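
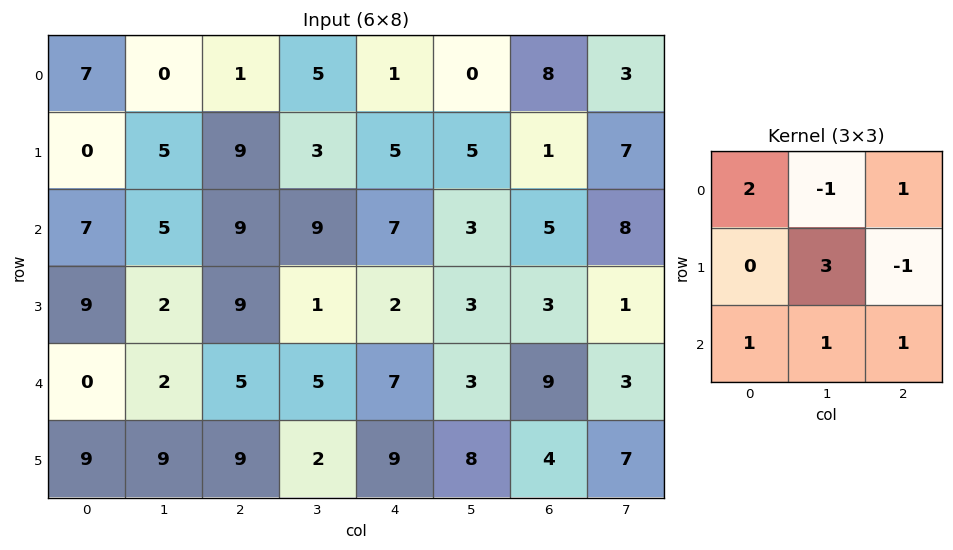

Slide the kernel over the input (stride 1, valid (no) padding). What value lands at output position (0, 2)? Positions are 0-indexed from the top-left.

27

The receptive field on the input at this output position is [1 5 1 / 9 3 5 / 9 9 7]. Elementwise product with the kernel and sum: 1·2 + 5·-1 + 1·1 + 3·3 + 5·-1 + 9·1 + 9·1 + 7·1.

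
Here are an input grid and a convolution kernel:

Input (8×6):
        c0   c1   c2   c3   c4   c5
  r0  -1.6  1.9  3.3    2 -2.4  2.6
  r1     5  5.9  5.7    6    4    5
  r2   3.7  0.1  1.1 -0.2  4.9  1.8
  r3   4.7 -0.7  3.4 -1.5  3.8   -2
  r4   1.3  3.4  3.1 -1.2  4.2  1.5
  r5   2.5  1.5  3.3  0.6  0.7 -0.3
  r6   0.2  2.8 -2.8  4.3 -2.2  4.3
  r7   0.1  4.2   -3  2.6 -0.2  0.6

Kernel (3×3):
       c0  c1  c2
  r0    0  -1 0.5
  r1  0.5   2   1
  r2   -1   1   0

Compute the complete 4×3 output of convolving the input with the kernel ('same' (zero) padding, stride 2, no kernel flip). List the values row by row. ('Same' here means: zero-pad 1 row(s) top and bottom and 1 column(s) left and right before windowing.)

Output[0,0]: The receptive field on the zero-padded input at this output position is [0 0 0 / 0 -1.6 1.9 / 0 5 5.9]. Elementwise product with the kernel and sum: 0·-1 + 0·0.5 + 0·0.5 + -1.6·2 + 1.9·1 + 0·-1 + 5·1.
Output[0,1]: The receptive field on the zero-padded input at this output position is [0 0 0 / 1.9 3.3 2 / 5.9 5.7 6]. Elementwise product with the kernel and sum: 0·-1 + 0·0.5 + 1.9·0.5 + 3.3·2 + 2·1 + 5.9·-1 + 5.7·1.

3.7 9.35 -3.2
10.15 3.45 15.3
3.45 4.35 4.6
1.55 -10.1 -1.6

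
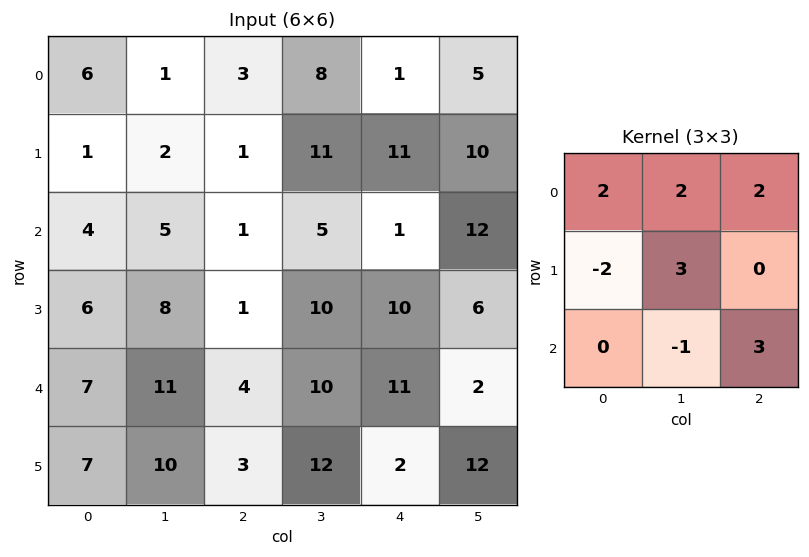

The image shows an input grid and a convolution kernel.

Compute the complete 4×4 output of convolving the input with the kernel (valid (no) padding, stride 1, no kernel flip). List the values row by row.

Output[0,0]: The receptive field on the input at this output position is [6 1 3 / 1 2 1 / 4 5 1]. Elementwise product with the kernel and sum: 6·2 + 1·2 + 3·2 + 1·-2 + 2·3 + 5·-1 + 1·3.

22 37 53 74
10 50 79 65
33 35 65 41
48 61 58 99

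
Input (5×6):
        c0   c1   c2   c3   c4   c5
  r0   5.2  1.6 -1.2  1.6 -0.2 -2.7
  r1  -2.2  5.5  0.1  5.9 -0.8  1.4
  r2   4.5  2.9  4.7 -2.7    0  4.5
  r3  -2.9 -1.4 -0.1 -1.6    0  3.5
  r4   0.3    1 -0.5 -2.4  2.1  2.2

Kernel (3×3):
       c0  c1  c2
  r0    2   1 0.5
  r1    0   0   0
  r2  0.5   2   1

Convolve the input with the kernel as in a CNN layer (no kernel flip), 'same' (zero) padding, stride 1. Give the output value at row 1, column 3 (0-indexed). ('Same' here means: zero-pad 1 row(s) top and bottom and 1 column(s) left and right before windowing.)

The receptive field on the zero-padded input at this output position is [-1.2 1.6 -0.2 / 0.1 5.9 -0.8 / 4.7 -2.7 0]. Elementwise product with the kernel and sum: -1.2·2 + 1.6·1 + -0.2·0.5 + 4.7·0.5 + -2.7·2 + 0·1.

-3.95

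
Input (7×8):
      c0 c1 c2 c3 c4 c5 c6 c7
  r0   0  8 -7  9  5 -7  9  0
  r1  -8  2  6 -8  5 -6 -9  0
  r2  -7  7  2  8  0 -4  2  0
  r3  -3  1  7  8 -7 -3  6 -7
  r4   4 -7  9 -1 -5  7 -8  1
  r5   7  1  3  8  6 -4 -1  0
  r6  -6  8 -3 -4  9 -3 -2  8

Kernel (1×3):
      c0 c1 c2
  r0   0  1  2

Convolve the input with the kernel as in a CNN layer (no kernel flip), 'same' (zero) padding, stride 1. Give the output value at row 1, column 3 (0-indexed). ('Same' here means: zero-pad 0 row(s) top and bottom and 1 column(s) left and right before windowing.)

The receptive field on the zero-padded input at this output position is [6 -8 5]. Elementwise product with the kernel and sum: -8·1 + 5·2.

2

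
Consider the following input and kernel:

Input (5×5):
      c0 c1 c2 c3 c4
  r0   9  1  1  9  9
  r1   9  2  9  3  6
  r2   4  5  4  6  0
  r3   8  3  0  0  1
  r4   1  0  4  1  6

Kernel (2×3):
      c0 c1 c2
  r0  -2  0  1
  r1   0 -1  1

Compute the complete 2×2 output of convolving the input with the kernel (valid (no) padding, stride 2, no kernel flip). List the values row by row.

Output[0,0]: The receptive field on the input at this output position is [9 1 1 / 9 2 9]. Elementwise product with the kernel and sum: 9·-2 + 1·1 + 2·-1 + 9·1.
Output[0,1]: The receptive field on the input at this output position is [1 9 9 / 9 3 6]. Elementwise product with the kernel and sum: 1·-2 + 9·1 + 3·-1 + 6·1.

-10 10
-7 -7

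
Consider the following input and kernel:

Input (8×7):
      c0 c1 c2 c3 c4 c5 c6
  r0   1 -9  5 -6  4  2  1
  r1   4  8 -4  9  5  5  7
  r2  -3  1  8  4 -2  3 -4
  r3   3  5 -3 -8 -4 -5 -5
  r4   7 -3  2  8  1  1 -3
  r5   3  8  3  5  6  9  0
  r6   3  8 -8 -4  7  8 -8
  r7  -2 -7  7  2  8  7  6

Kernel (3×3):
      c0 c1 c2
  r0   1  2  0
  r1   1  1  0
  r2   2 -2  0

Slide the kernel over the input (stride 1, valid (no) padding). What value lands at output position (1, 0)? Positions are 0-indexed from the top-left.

The receptive field on the input at this output position is [4 8 -4 / -3 1 8 / 3 5 -3]. Elementwise product with the kernel and sum: 4·1 + 8·2 + -3·1 + 1·1 + 3·2 + 5·-2.

14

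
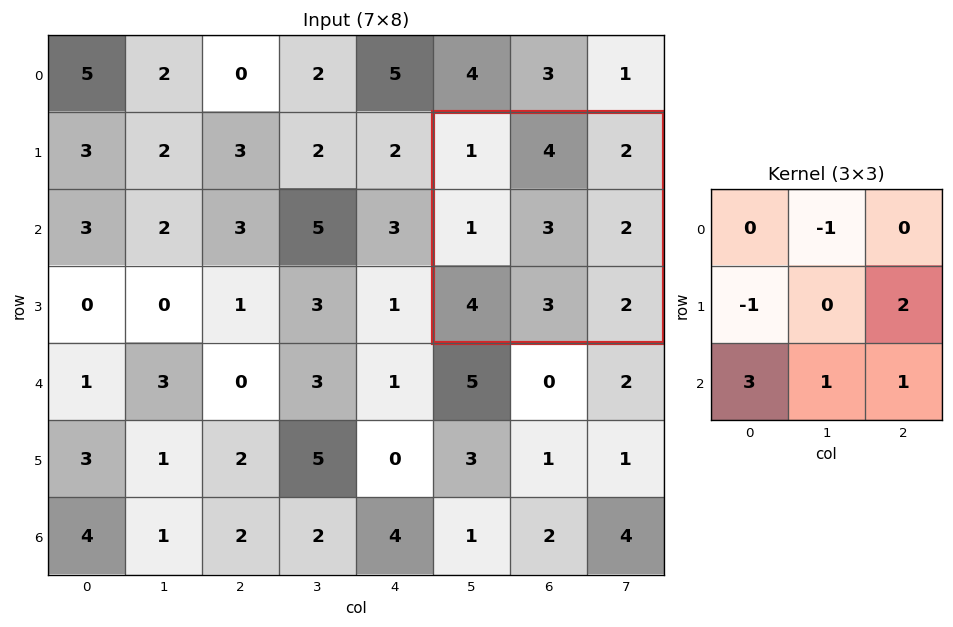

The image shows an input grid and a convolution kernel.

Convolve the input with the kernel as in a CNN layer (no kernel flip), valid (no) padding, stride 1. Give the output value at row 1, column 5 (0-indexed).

16

The receptive field on the input at this output position is [1 4 2 / 1 3 2 / 4 3 2]. Elementwise product with the kernel and sum: 4·-1 + 1·-1 + 2·2 + 4·3 + 3·1 + 2·1.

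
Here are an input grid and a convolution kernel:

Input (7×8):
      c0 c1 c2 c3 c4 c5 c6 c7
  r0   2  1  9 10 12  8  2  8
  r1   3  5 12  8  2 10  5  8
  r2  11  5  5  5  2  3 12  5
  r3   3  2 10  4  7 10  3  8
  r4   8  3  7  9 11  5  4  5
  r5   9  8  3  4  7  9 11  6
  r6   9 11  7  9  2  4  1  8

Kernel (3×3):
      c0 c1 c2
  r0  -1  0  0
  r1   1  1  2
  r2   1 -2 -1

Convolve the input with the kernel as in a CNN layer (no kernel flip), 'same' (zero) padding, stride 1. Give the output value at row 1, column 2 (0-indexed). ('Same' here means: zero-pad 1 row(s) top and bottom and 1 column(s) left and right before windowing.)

The receptive field on the zero-padded input at this output position is [1 9 10 / 5 12 8 / 5 5 5]. Elementwise product with the kernel and sum: 1·-1 + 5·1 + 12·1 + 8·2 + 5·1 + 5·-2 + 5·-1.

22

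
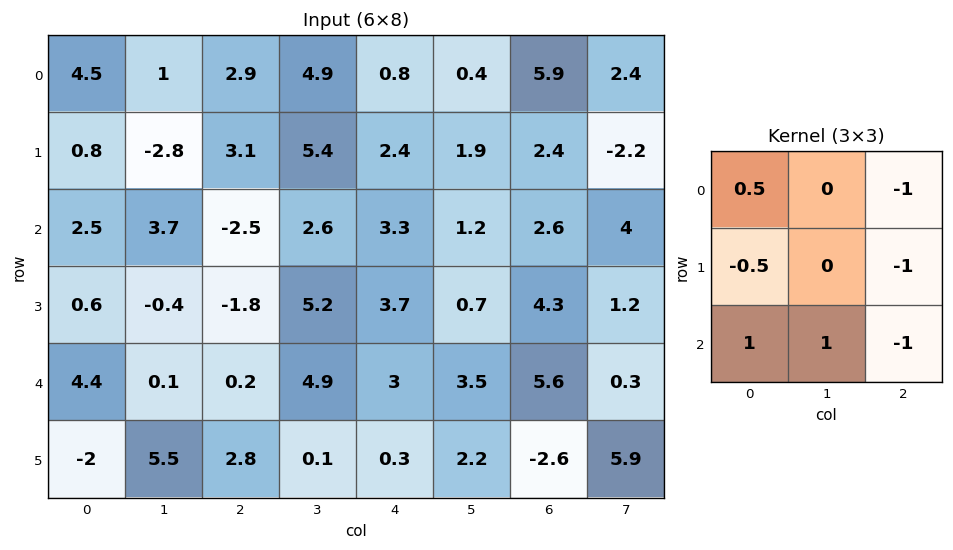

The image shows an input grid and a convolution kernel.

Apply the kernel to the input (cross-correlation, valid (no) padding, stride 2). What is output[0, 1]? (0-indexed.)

-6.5

The receptive field on the input at this output position is [2.9 4.9 0.8 / 3.1 5.4 2.4 / -2.5 2.6 3.3]. Elementwise product with the kernel and sum: 2.9·0.5 + 0.8·-1 + 3.1·-0.5 + 2.4·-1 + -2.5·1 + 2.6·1 + 3.3·-1.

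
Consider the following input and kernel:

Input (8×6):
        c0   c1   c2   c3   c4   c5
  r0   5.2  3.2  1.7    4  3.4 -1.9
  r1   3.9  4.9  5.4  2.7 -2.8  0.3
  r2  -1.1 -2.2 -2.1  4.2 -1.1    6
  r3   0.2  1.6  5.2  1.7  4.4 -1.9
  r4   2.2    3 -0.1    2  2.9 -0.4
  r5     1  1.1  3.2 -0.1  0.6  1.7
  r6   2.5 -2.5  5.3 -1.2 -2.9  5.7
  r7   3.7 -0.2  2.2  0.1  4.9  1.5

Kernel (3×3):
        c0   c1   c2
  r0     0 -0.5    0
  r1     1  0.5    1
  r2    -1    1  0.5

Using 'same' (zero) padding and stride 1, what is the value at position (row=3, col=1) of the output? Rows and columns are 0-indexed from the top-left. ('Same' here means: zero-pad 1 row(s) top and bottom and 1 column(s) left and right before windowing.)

8.05

The receptive field on the zero-padded input at this output position is [-1.1 -2.2 -2.1 / 0.2 1.6 5.2 / 2.2 3 -0.1]. Elementwise product with the kernel and sum: -2.2·-0.5 + 0.2·1 + 1.6·0.5 + 5.2·1 + 2.2·-1 + 3·1 + -0.1·0.5.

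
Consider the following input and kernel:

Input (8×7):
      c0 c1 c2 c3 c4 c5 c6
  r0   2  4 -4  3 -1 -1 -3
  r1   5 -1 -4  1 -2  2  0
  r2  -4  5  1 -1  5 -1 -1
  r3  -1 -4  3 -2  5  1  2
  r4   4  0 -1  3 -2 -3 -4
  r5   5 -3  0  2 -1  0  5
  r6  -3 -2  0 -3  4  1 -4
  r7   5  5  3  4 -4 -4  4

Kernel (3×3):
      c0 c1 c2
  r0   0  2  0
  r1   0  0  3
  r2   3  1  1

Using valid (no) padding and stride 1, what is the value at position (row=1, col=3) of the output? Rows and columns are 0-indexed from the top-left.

The receptive field on the input at this output position is [1 -2 2 / -1 5 -1 / -2 5 1]. Elementwise product with the kernel and sum: -2·2 + -1·3 + -2·3 + 5·1 + 1·1.

-7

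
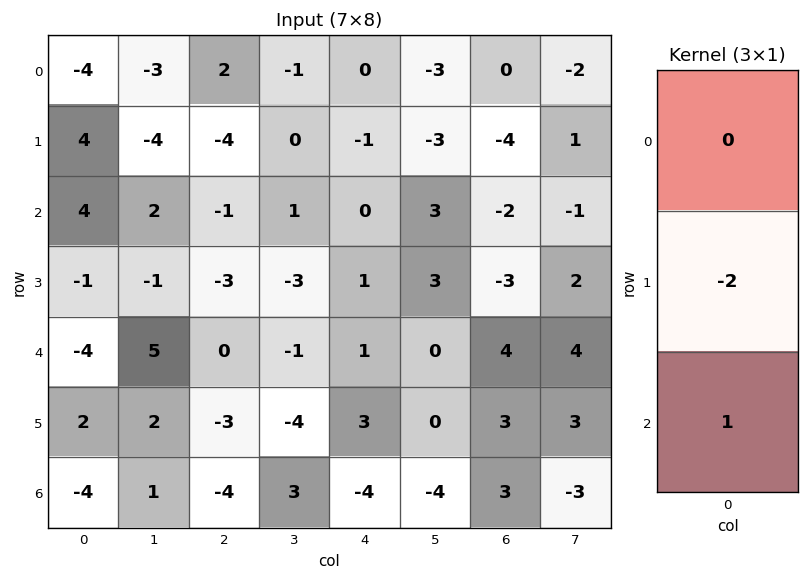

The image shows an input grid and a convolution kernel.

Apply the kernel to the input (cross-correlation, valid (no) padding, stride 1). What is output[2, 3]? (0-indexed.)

The receptive field on the input at this output position is [1 / -3 / -1]. Elementwise product with the kernel and sum: -3·-2 + -1·1.

5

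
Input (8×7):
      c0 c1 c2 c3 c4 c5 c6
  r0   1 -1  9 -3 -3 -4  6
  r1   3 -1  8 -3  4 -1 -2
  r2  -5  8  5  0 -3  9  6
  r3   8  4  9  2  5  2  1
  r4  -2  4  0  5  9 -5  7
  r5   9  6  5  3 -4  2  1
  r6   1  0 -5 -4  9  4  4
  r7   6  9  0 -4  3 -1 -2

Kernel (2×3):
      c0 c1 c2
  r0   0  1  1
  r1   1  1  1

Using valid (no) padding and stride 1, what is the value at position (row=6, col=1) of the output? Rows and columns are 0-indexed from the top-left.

The receptive field on the input at this output position is [0 -5 -4 / 9 0 -4]. Elementwise product with the kernel and sum: -5·1 + -4·1 + 9·1 + 0·1 + -4·1.

-4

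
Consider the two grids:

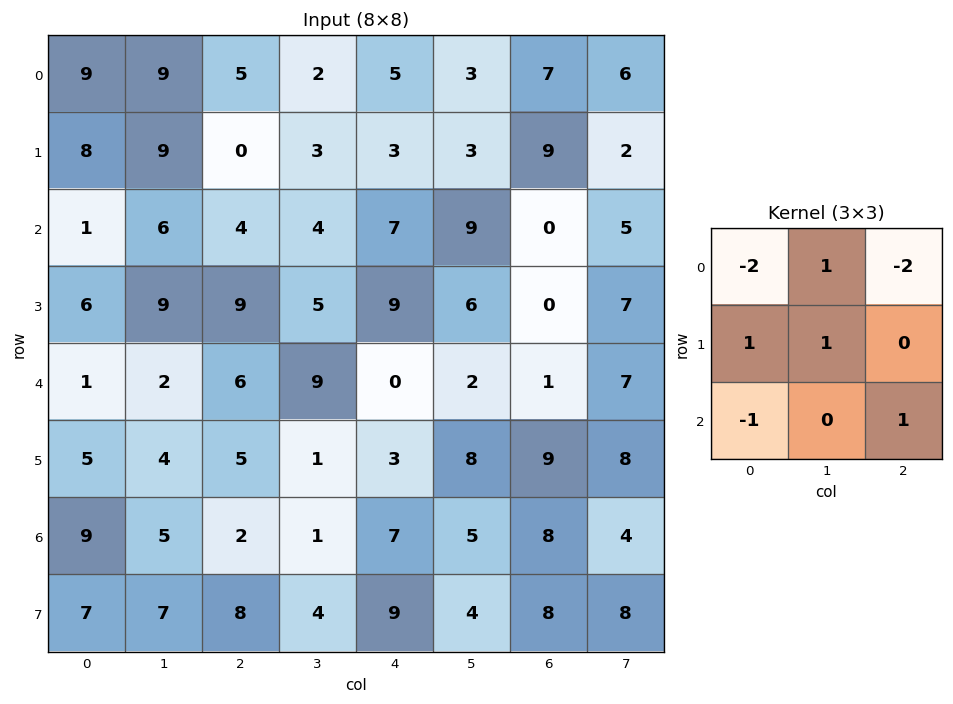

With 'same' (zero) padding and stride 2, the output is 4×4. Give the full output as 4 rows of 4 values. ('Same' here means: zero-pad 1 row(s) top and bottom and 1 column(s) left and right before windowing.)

18 8 7 9
0 -18 3 9
-7 -14 3 -23
13 -1 -7 -6

Output[0,0]: The receptive field on the zero-padded input at this output position is [0 0 0 / 0 9 9 / 0 8 9]. Elementwise product with the kernel and sum: 0·-2 + 0·1 + 0·-2 + 0·1 + 9·1 + 0·-1 + 9·1.
Output[0,1]: The receptive field on the zero-padded input at this output position is [0 0 0 / 9 5 2 / 9 0 3]. Elementwise product with the kernel and sum: 0·-2 + 0·1 + 0·-2 + 9·1 + 5·1 + 9·-1 + 3·1.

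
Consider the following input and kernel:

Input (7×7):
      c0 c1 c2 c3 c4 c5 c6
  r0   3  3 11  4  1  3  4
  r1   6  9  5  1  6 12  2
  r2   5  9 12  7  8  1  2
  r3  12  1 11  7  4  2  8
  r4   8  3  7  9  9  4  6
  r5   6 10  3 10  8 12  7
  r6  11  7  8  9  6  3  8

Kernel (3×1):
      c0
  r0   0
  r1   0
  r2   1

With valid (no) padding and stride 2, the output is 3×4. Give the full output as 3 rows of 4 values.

5 12 8 2
8 7 9 6
11 8 6 8

Output[0,0]: The receptive field on the input at this output position is [3 / 6 / 5]. Elementwise product with the kernel and sum: 5·1.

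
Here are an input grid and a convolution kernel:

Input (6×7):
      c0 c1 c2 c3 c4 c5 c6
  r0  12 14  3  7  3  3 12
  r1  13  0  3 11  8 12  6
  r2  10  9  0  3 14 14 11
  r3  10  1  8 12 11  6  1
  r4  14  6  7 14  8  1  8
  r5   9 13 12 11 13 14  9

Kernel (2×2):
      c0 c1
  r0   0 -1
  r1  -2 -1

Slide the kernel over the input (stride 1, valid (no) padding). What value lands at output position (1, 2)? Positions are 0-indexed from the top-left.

The receptive field on the input at this output position is [3 11 / 0 3]. Elementwise product with the kernel and sum: 11·-1 + 0·-2 + 3·-1.

-14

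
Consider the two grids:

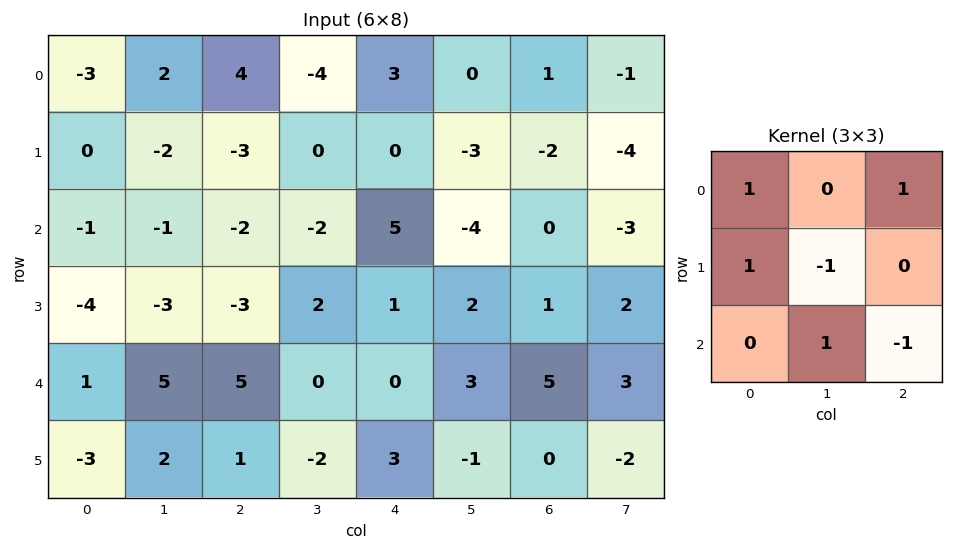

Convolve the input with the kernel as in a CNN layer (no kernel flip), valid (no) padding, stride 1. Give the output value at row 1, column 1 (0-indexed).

-6

The receptive field on the input at this output position is [-2 -3 0 / -1 -2 -2 / -3 -3 2]. Elementwise product with the kernel and sum: -2·1 + 0·1 + -1·1 + -2·-1 + -3·1 + 2·-1.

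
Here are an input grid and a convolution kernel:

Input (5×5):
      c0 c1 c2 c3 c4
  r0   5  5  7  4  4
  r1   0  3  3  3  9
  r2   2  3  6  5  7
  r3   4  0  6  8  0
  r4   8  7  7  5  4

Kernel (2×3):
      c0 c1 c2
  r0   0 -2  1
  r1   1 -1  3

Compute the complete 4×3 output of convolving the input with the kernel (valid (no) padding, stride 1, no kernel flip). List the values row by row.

3 -1 23
14 9 25
22 11 -5
28 11 -2

Output[0,0]: The receptive field on the input at this output position is [5 5 7 / 0 3 3]. Elementwise product with the kernel and sum: 5·-2 + 7·1 + 0·1 + 3·-1 + 3·3.
Output[0,1]: The receptive field on the input at this output position is [5 7 4 / 3 3 3]. Elementwise product with the kernel and sum: 7·-2 + 4·1 + 3·1 + 3·-1 + 3·3.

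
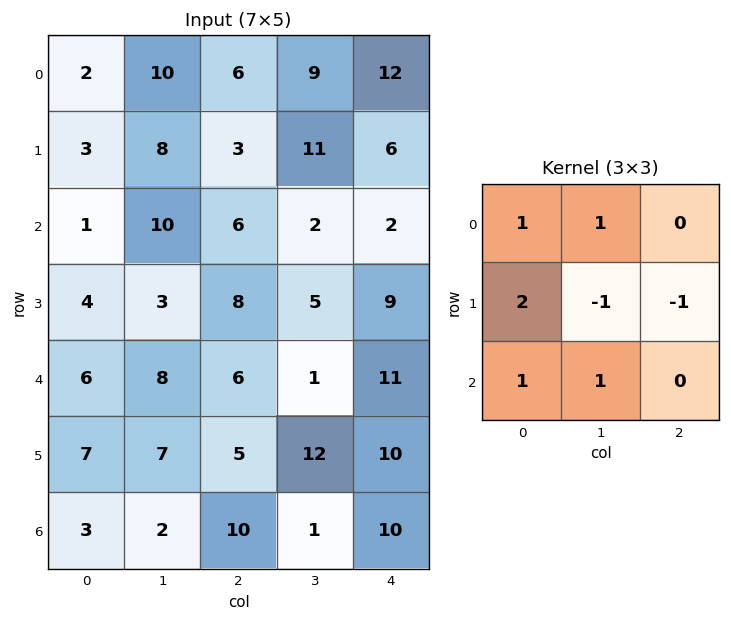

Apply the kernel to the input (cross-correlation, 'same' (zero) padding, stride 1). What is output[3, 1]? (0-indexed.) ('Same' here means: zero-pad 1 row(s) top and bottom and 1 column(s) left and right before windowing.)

The receptive field on the zero-padded input at this output position is [1 10 6 / 4 3 8 / 6 8 6]. Elementwise product with the kernel and sum: 1·1 + 10·1 + 4·2 + 3·-1 + 8·-1 + 6·1 + 8·1.

22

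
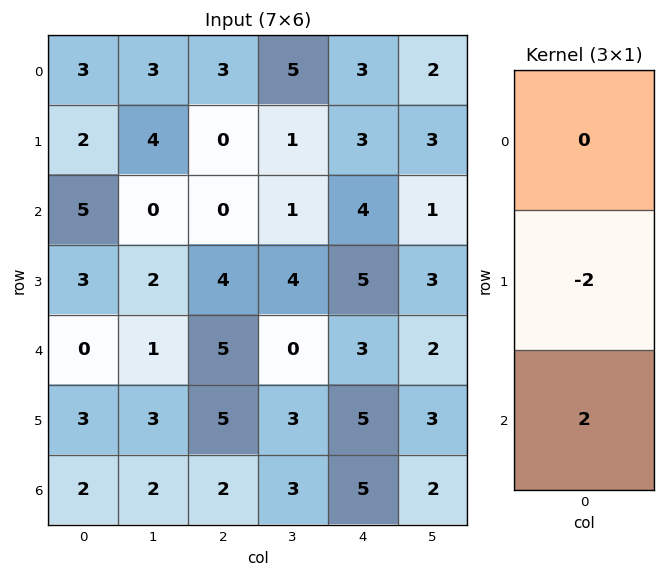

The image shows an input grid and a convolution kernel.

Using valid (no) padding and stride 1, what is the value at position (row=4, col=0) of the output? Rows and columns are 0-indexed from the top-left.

The receptive field on the input at this output position is [0 / 3 / 2]. Elementwise product with the kernel and sum: 3·-2 + 2·2.

-2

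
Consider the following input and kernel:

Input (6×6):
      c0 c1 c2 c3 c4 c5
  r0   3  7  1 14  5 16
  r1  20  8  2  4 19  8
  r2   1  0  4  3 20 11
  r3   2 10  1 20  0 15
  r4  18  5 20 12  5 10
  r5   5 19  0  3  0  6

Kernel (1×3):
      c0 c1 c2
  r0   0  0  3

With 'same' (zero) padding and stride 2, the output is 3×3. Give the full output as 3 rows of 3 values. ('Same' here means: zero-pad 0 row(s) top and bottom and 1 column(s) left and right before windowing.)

21 42 48
0 9 33
15 36 30

Output[0,0]: The receptive field on the zero-padded input at this output position is [0 3 7]. Elementwise product with the kernel and sum: 7·3.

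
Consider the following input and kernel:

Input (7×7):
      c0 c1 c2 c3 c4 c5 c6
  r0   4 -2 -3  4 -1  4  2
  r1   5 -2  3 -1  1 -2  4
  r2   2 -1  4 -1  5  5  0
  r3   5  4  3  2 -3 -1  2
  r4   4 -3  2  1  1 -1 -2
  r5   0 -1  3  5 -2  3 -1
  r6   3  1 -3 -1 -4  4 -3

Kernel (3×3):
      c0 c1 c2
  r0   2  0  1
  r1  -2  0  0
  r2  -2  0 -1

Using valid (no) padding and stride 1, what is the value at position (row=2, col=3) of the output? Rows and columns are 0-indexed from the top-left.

-2

The receptive field on the input at this output position is [-1 5 5 / 2 -3 -1 / 1 1 -1]. Elementwise product with the kernel and sum: -1·2 + 5·1 + 2·-2 + 1·-2 + -1·-1.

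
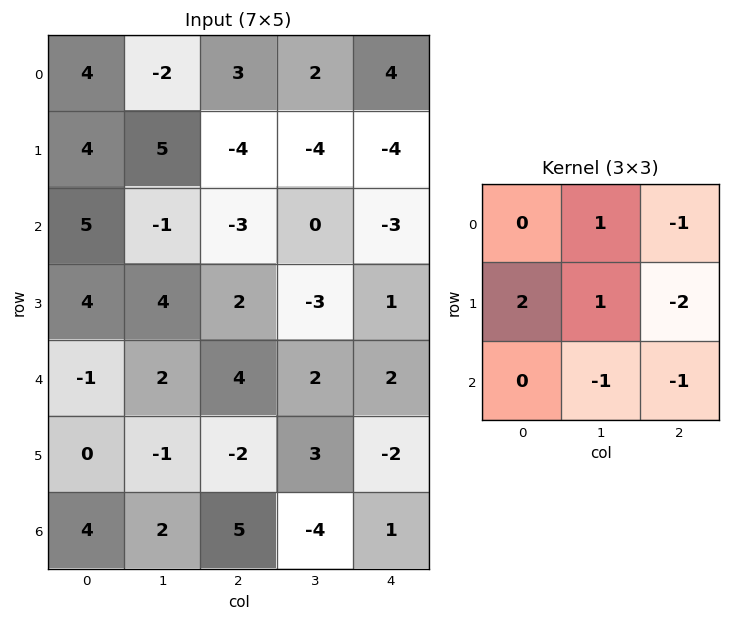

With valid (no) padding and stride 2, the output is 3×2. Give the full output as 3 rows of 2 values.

Output[0,0]: The receptive field on the input at this output position is [4 -2 3 / 4 5 -4 / 5 -1 -3]. Elementwise product with the kernel and sum: -2·1 + 3·-1 + 4·2 + 5·1 + -4·-2 + -1·-1 + -3·-1.
Output[0,1]: The receptive field on the input at this output position is [3 2 4 / -4 -4 -4 / -3 0 -3]. Elementwise product with the kernel and sum: 2·1 + 4·-1 + -4·2 + -4·1 + -4·-2 + 0·-1 + -3·-1.

20 -3
4 -2
-6 6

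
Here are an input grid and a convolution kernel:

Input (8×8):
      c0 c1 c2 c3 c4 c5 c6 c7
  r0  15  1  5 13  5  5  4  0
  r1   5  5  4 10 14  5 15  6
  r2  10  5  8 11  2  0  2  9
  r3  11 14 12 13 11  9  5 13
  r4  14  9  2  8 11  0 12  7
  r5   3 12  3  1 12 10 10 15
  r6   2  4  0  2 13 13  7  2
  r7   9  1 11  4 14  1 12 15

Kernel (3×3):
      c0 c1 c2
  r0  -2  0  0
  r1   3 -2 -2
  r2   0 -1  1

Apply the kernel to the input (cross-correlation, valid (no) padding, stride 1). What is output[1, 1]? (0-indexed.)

The receptive field on the input at this output position is [5 4 10 / 5 8 11 / 14 12 13]. Elementwise product with the kernel and sum: 5·-2 + 5·3 + 8·-2 + 11·-2 + 12·-1 + 13·1.

-32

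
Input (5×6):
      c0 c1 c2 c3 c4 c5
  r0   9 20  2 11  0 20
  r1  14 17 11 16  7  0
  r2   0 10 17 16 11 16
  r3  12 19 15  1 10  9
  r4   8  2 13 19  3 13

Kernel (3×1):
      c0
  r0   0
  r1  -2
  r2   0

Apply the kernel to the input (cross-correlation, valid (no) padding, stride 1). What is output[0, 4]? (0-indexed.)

-14

The receptive field on the input at this output position is [0 / 7 / 11]. Elementwise product with the kernel and sum: 7·-2.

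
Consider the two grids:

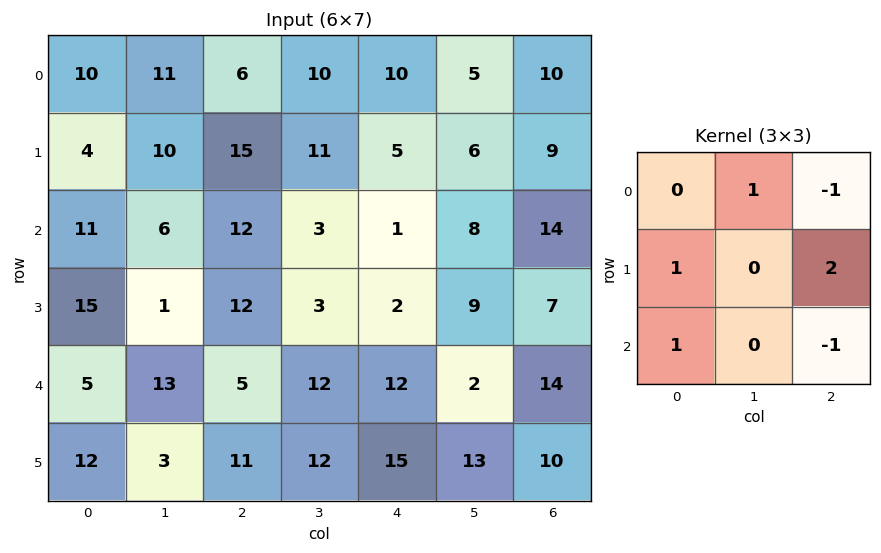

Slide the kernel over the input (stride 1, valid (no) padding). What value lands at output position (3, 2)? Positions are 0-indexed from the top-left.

The receptive field on the input at this output position is [12 3 2 / 5 12 12 / 11 12 15]. Elementwise product with the kernel and sum: 3·1 + 2·-1 + 5·1 + 12·2 + 11·1 + 15·-1.

26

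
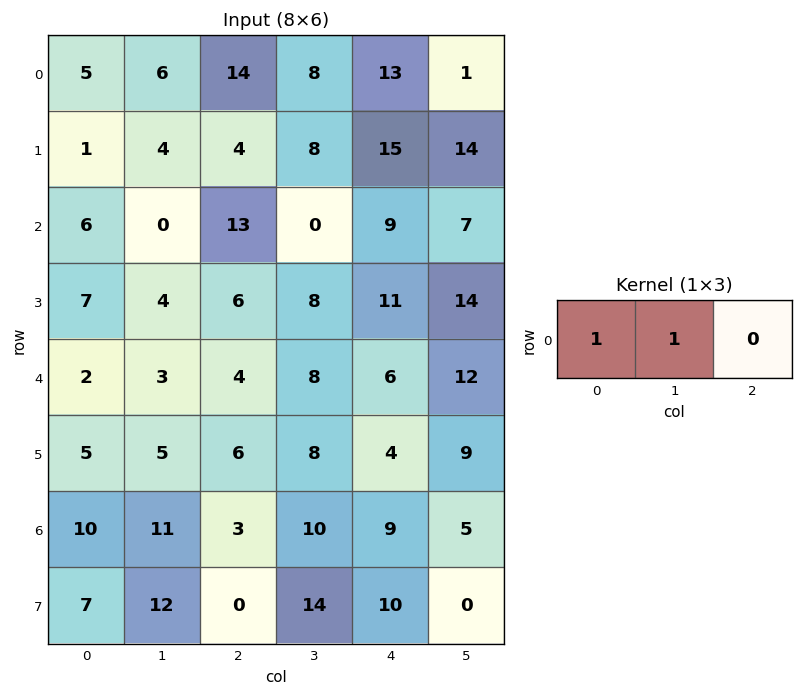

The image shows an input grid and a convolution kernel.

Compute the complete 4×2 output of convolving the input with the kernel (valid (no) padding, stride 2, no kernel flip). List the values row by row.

11 22
6 13
5 12
21 13

Output[0,0]: The receptive field on the input at this output position is [5 6 14]. Elementwise product with the kernel and sum: 5·1 + 6·1.
Output[0,1]: The receptive field on the input at this output position is [14 8 13]. Elementwise product with the kernel and sum: 14·1 + 8·1.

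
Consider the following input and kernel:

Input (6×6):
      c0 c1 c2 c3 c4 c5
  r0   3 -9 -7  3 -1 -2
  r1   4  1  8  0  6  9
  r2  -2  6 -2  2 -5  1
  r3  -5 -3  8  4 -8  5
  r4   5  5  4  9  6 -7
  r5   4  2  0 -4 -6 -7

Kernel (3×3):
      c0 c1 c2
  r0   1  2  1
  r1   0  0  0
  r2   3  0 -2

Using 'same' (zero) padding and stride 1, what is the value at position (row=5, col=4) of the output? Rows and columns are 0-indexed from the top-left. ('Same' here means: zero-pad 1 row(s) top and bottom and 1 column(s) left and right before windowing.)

14

The receptive field on the zero-padded input at this output position is [9 6 -7 / -4 -6 -7 / 0 0 0]. Elementwise product with the kernel and sum: 9·1 + 6·2 + -7·1 + 0·3 + 0·-2.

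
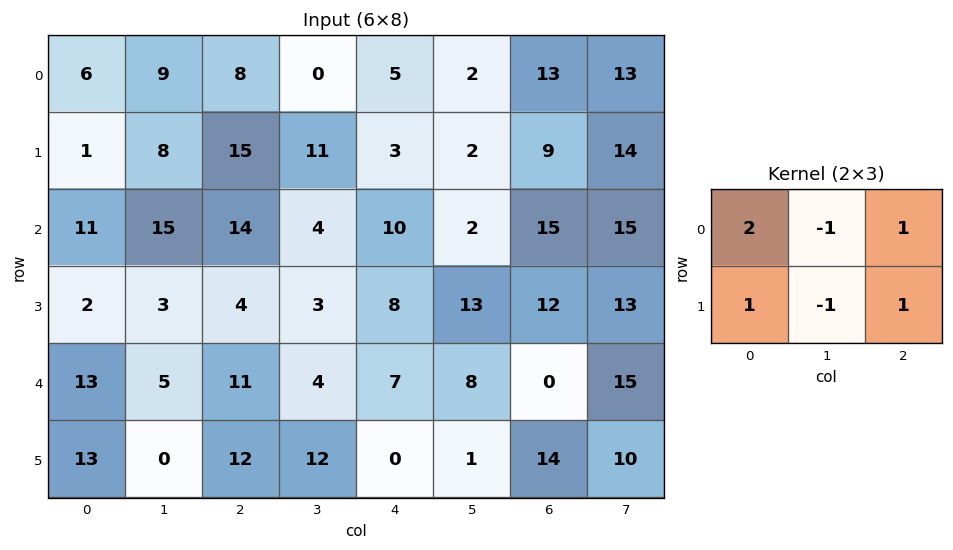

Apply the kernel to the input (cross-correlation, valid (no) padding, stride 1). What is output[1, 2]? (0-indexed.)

The receptive field on the input at this output position is [15 11 3 / 14 4 10]. Elementwise product with the kernel and sum: 15·2 + 11·-1 + 3·1 + 14·1 + 4·-1 + 10·1.

42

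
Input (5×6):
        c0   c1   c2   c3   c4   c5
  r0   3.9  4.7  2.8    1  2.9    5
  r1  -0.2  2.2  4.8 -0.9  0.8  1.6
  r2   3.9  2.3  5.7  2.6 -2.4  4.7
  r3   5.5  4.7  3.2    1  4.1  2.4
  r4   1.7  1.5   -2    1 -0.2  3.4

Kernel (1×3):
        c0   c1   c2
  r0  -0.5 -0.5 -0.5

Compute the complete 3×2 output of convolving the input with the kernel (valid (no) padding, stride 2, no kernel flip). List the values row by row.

Output[0,0]: The receptive field on the input at this output position is [3.9 4.7 2.8]. Elementwise product with the kernel and sum: 3.9·-0.5 + 4.7·-0.5 + 2.8·-0.5.
Output[0,1]: The receptive field on the input at this output position is [2.8 1 2.9]. Elementwise product with the kernel and sum: 2.8·-0.5 + 1·-0.5 + 2.9·-0.5.

-5.7 -3.35
-5.95 -2.95
-0.6 0.6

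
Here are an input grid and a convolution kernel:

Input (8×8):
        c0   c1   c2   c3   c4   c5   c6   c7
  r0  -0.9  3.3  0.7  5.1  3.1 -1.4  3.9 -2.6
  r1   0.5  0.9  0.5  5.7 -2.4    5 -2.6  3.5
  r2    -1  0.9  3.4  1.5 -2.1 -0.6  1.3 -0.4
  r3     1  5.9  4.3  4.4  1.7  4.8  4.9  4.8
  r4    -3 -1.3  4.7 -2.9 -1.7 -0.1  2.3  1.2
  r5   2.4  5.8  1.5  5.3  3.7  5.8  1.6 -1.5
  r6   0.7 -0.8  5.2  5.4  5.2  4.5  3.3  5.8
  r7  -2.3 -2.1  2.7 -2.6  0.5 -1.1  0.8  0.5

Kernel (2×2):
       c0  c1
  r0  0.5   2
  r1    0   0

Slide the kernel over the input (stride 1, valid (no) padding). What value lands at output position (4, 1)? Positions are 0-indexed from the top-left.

8.75

The receptive field on the input at this output position is [-1.3 4.7 / 5.8 1.5]. Elementwise product with the kernel and sum: -1.3·0.5 + 4.7·2.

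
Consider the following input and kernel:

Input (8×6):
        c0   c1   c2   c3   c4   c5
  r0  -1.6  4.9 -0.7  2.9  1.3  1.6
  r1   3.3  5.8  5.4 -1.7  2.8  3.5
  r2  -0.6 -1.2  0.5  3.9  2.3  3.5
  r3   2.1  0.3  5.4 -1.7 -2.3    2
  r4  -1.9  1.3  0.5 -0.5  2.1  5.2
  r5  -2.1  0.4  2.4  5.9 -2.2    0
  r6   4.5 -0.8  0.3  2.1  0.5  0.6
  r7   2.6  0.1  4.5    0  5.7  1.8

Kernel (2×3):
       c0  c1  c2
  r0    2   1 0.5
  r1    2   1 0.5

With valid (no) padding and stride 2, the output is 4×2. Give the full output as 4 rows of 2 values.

Output[0,0]: The receptive field on the input at this output position is [-1.6 4.9 -0.7 / 3.3 5.8 5.4]. Elementwise product with the kernel and sum: -1.6·2 + 4.9·1 + -0.7·0.5 + 3.3·2 + 5.8·1 + 5.4·0.5.
Output[0,1]: The receptive field on the input at this output position is [-0.7 2.9 1.3 / 5.4 -1.7 2.8]. Elementwise product with the kernel and sum: -0.7·2 + 2.9·1 + 1.3·0.5 + 5.4·2 + -1.7·1 + 2.8·0.5.

16.45 12.65
5.05 14
-4.85 11.15
15.9 14.8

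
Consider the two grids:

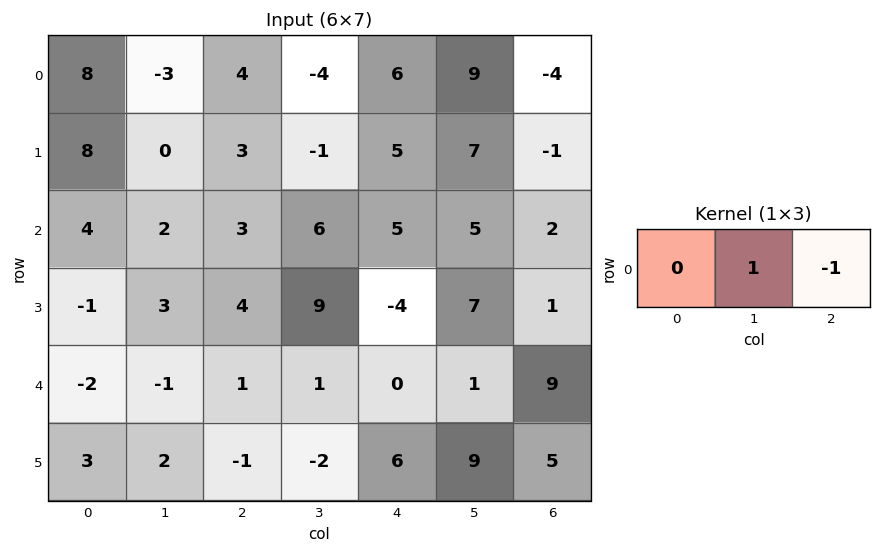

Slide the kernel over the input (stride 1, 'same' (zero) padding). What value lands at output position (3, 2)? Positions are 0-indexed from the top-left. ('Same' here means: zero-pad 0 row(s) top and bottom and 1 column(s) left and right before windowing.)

The receptive field on the zero-padded input at this output position is [3 4 9]. Elementwise product with the kernel and sum: 4·1 + 9·-1.

-5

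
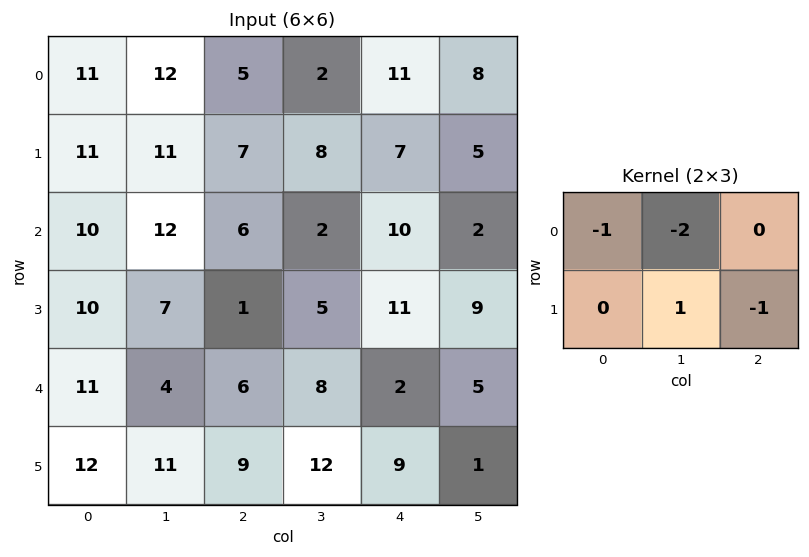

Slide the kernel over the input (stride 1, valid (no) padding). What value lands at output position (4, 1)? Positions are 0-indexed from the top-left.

-19

The receptive field on the input at this output position is [4 6 8 / 11 9 12]. Elementwise product with the kernel and sum: 4·-1 + 6·-2 + 9·1 + 12·-1.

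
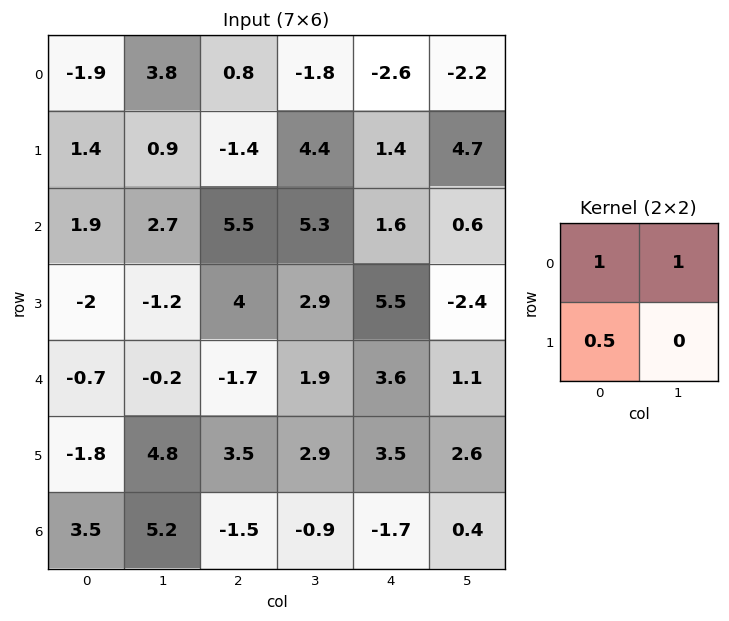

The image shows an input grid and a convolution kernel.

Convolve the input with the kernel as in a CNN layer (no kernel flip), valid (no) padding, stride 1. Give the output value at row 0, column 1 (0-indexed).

5.05

The receptive field on the input at this output position is [3.8 0.8 / 0.9 -1.4]. Elementwise product with the kernel and sum: 3.8·1 + 0.8·1 + 0.9·0.5.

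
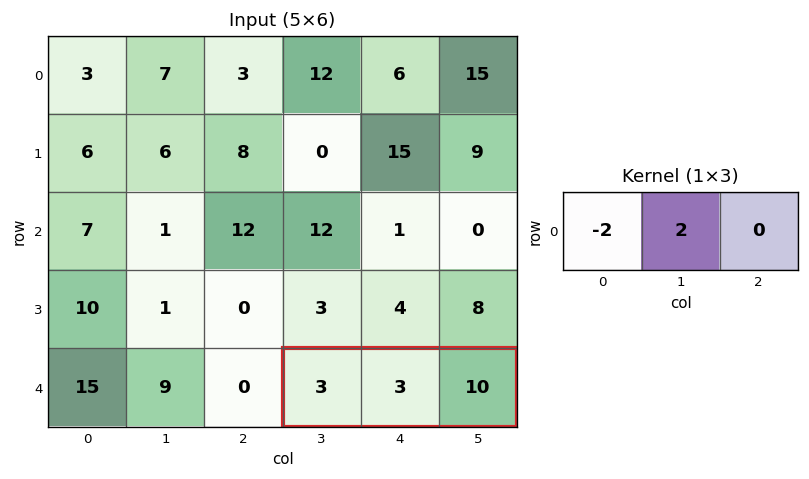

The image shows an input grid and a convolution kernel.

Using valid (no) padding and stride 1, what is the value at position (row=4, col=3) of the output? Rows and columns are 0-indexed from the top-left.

The receptive field on the input at this output position is [3 3 10]. Elementwise product with the kernel and sum: 3·-2 + 3·2.

0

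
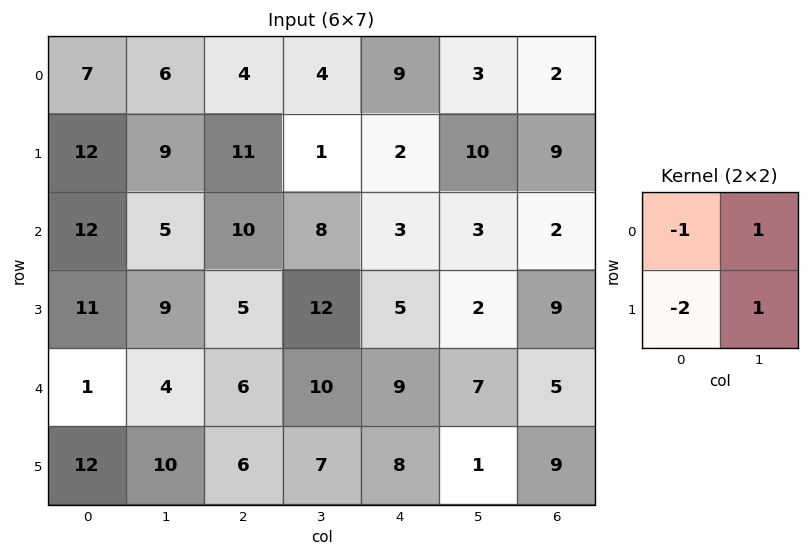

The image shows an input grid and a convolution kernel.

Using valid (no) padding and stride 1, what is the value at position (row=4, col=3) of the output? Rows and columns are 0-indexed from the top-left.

The receptive field on the input at this output position is [10 9 / 7 8]. Elementwise product with the kernel and sum: 10·-1 + 9·1 + 7·-2 + 8·1.

-7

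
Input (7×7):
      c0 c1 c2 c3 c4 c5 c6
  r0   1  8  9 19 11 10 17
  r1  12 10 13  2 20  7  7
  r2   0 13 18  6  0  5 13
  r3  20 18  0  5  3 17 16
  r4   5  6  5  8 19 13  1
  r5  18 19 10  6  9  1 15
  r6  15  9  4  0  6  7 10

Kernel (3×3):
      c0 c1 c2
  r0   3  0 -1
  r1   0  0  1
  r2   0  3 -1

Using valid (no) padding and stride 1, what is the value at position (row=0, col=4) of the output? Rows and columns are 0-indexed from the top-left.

The receptive field on the input at this output position is [11 10 17 / 20 7 7 / 0 5 13]. Elementwise product with the kernel and sum: 11·3 + 17·-1 + 7·1 + 5·3 + 13·-1.

25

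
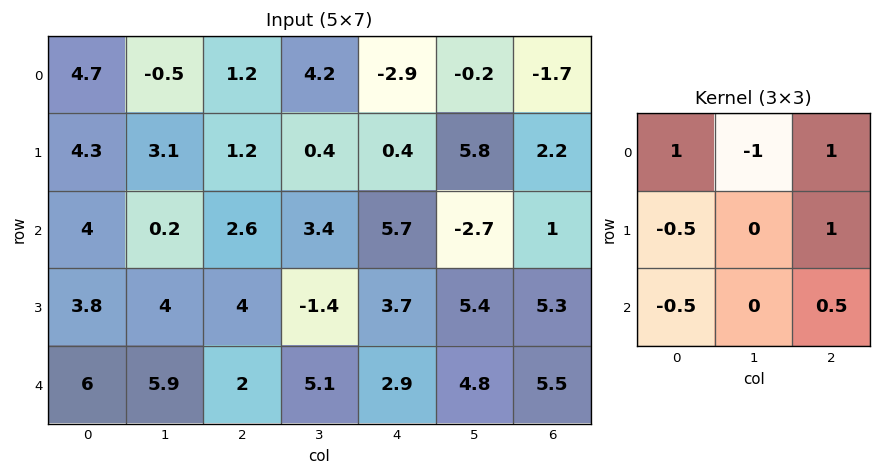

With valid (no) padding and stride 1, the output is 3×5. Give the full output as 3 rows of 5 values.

4.75 2.95 -4.55 9.45 -4.75
3.1 2.9 5.45 4.8 -4.25
6.5 -2.8 7.05 0.95 14.15

Output[0,0]: The receptive field on the input at this output position is [4.7 -0.5 1.2 / 4.3 3.1 1.2 / 4 0.2 2.6]. Elementwise product with the kernel and sum: 4.7·1 + -0.5·-1 + 1.2·1 + 4.3·-0.5 + 1.2·1 + 4·-0.5 + 2.6·0.5.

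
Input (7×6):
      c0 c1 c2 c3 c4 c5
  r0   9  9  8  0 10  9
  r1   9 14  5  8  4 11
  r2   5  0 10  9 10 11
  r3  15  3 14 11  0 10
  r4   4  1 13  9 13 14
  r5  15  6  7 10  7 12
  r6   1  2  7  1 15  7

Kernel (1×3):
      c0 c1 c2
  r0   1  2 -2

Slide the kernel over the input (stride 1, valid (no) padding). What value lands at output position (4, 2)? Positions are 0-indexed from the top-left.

5

The receptive field on the input at this output position is [13 9 13]. Elementwise product with the kernel and sum: 13·1 + 9·2 + 13·-2.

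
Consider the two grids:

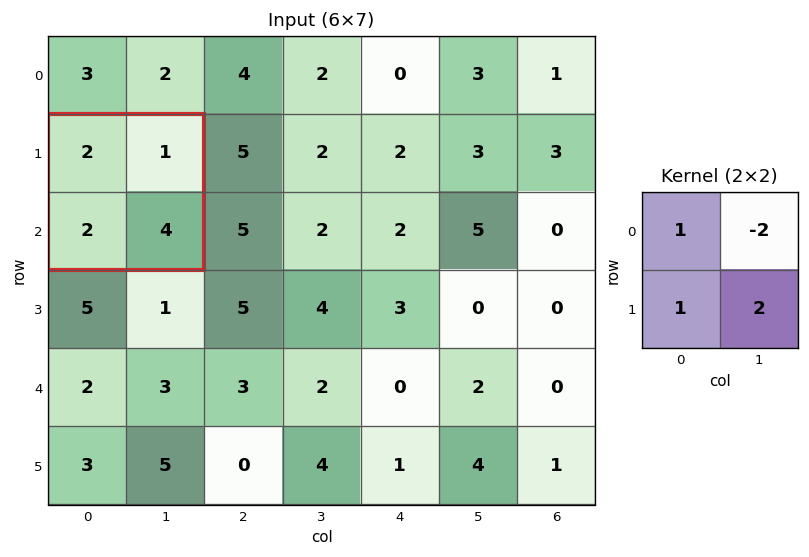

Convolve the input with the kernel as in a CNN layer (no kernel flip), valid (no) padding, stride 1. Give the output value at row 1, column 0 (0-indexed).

10

The receptive field on the input at this output position is [2 1 / 2 4]. Elementwise product with the kernel and sum: 2·1 + 1·-2 + 2·1 + 4·2.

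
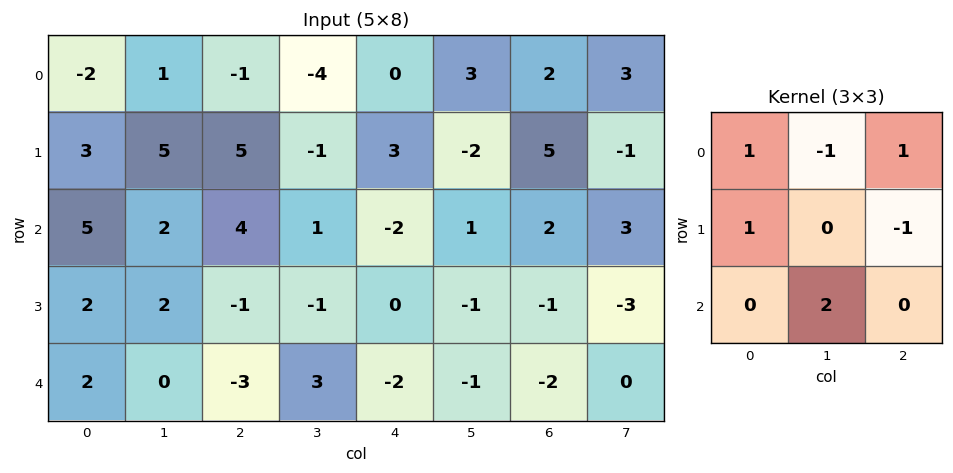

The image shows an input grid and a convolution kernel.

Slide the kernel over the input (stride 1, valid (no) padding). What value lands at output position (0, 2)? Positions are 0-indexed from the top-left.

7

The receptive field on the input at this output position is [-1 -4 0 / 5 -1 3 / 4 1 -2]. Elementwise product with the kernel and sum: -1·1 + -4·-1 + 0·1 + 5·1 + 3·-1 + 1·2.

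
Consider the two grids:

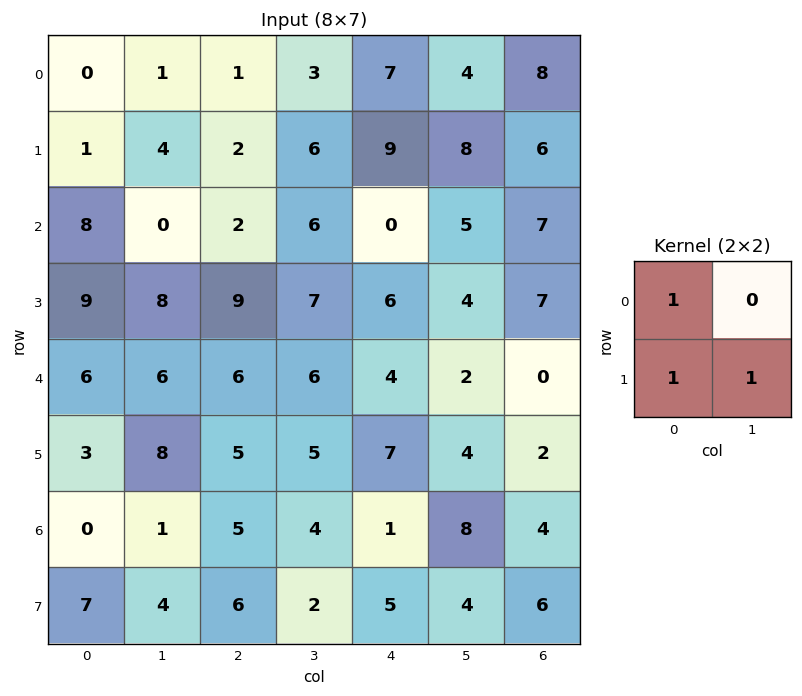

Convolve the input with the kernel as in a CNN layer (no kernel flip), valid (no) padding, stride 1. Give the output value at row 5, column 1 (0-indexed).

14

The receptive field on the input at this output position is [8 5 / 1 5]. Elementwise product with the kernel and sum: 8·1 + 1·1 + 5·1.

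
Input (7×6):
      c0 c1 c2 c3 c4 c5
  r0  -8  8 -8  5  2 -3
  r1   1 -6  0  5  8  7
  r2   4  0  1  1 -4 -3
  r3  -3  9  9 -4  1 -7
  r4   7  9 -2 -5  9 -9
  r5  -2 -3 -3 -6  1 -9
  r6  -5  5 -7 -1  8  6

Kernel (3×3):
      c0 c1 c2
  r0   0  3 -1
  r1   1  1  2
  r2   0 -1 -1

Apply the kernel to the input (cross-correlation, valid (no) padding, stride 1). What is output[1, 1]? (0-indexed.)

The receptive field on the input at this output position is [-6 0 5 / 0 1 1 / 9 9 -4]. Elementwise product with the kernel and sum: 0·3 + 5·-1 + 0·1 + 1·1 + 1·2 + 9·-1 + -4·-1.

-7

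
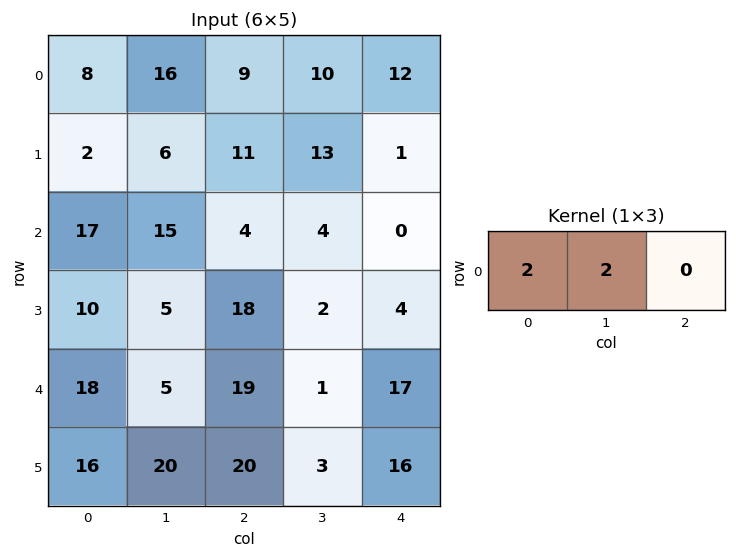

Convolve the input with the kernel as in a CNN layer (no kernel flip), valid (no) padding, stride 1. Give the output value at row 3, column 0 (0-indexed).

30

The receptive field on the input at this output position is [10 5 18]. Elementwise product with the kernel and sum: 10·2 + 5·2.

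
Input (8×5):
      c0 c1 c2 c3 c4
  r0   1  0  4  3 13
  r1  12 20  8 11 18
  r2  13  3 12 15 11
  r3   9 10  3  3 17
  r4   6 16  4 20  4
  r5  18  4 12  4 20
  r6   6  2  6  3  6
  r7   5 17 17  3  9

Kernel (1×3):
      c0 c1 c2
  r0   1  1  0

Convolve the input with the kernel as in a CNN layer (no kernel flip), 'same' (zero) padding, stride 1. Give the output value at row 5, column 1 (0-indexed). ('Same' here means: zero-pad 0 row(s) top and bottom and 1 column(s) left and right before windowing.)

22

The receptive field on the zero-padded input at this output position is [18 4 12]. Elementwise product with the kernel and sum: 18·1 + 4·1.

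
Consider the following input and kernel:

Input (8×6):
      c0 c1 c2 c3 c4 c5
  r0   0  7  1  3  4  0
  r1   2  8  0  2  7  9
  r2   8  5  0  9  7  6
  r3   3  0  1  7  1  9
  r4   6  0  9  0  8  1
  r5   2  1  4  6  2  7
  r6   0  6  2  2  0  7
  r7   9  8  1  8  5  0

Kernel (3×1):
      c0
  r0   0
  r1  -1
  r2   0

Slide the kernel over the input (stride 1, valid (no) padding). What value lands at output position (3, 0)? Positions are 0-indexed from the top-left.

The receptive field on the input at this output position is [3 / 6 / 2]. Elementwise product with the kernel and sum: 6·-1.

-6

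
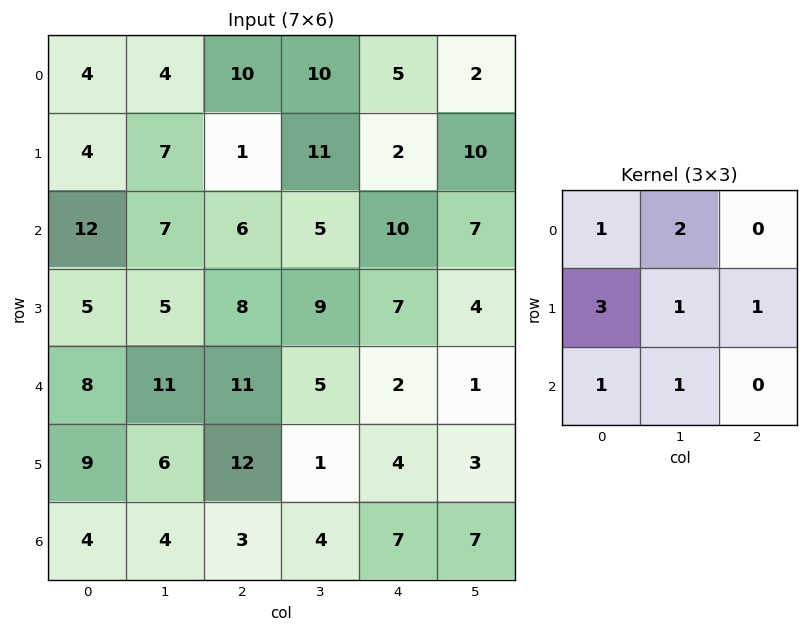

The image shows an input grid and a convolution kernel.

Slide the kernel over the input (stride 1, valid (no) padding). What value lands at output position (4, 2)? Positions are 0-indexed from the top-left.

The receptive field on the input at this output position is [11 5 2 / 12 1 4 / 3 4 7]. Elementwise product with the kernel and sum: 11·1 + 5·2 + 12·3 + 1·1 + 4·1 + 3·1 + 4·1.

69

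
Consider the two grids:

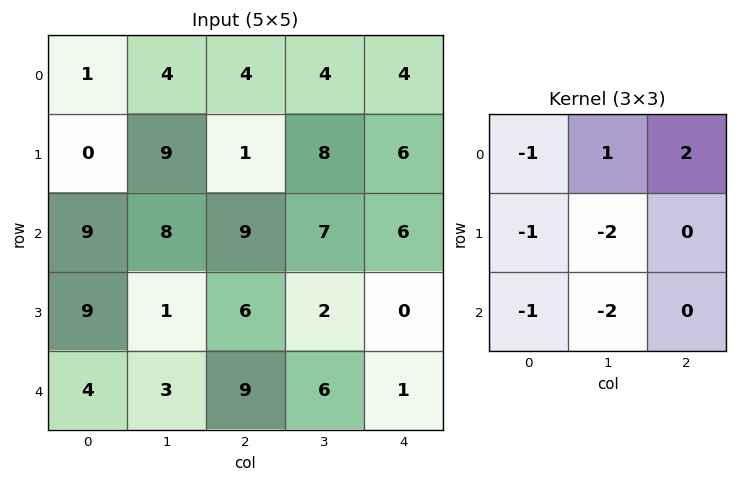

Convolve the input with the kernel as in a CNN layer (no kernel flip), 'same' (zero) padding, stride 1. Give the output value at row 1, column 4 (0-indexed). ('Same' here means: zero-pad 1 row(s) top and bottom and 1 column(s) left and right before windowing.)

-39

The receptive field on the zero-padded input at this output position is [4 4 0 / 8 6 0 / 7 6 0]. Elementwise product with the kernel and sum: 4·-1 + 4·1 + 0·2 + 8·-1 + 6·-2 + 7·-1 + 6·-2.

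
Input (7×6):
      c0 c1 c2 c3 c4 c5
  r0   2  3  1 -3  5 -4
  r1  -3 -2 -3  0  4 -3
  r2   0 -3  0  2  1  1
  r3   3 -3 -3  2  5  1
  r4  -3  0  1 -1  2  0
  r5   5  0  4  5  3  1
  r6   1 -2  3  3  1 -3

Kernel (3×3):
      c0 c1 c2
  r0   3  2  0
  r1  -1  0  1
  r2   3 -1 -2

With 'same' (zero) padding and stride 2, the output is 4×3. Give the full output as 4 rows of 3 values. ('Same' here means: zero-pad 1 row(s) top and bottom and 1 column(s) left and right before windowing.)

Output[0,0]: The receptive field on the zero-padded input at this output position is [0 0 0 / 0 2 3 / 0 -3 -2]. Elementwise product with the kernel and sum: 0·3 + 0·2 + 0·-1 + 3·1 + 0·3 + -3·-1 + -2·-2.
Output[0,1]: The receptive field on the zero-padded input at this output position is [0 0 0 / 3 1 -3 / -2 -3 0]. Elementwise product with the kernel and sum: 0·3 + 0·2 + 3·-1 + -3·1 + -2·3 + -3·-1 + 0·-2.

10 -9 1
-6 -17 6
1 -30 27
8 13 15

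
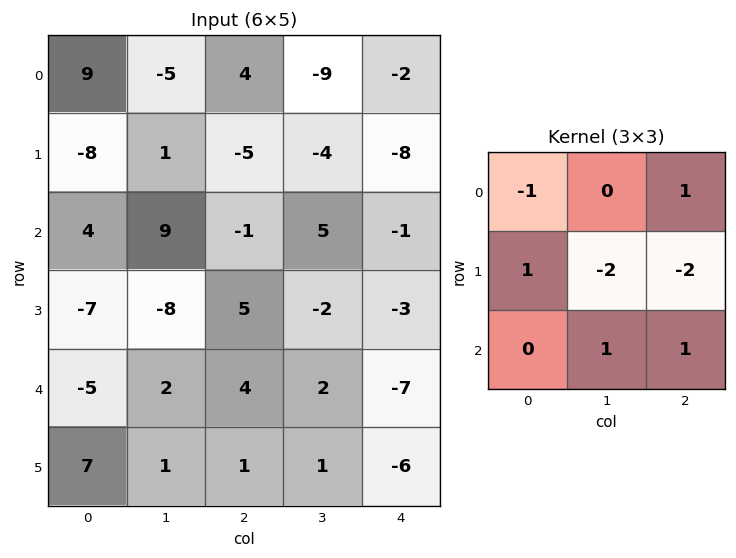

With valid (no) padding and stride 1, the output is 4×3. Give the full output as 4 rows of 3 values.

Output[0,0]: The receptive field on the input at this output position is [9 -5 4 / -8 1 -5 / 4 9 -1]. Elementwise product with the kernel and sum: 9·-1 + 4·1 + -8·1 + 1·-2 + -5·-2 + 9·1 + -1·1.

3 19 17
-12 -1 -17
0 -12 10
-3 -2 1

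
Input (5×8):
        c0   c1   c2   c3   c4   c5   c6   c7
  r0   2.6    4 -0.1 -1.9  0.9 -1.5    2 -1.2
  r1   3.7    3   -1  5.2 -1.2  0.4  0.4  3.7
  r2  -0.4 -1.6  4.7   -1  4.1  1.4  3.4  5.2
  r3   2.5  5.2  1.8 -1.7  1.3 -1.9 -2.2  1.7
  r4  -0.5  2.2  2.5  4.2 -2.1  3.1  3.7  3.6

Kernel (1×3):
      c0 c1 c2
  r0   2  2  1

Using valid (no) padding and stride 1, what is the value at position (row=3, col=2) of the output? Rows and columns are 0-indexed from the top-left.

The receptive field on the input at this output position is [1.8 -1.7 1.3]. Elementwise product with the kernel and sum: 1.8·2 + -1.7·2 + 1.3·1.

1.5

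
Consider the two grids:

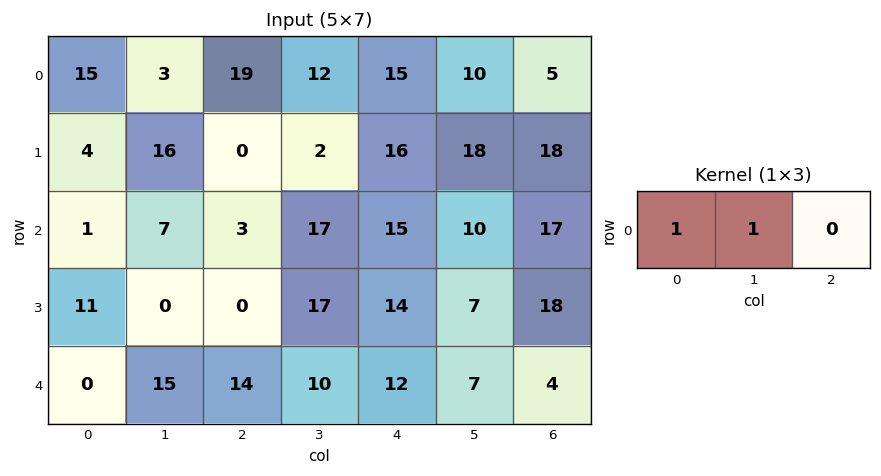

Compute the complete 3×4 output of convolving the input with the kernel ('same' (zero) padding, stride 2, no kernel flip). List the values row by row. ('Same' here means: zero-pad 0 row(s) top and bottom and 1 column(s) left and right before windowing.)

15 22 27 15
1 10 32 27
0 29 22 11

Output[0,0]: The receptive field on the zero-padded input at this output position is [0 15 3]. Elementwise product with the kernel and sum: 0·1 + 15·1.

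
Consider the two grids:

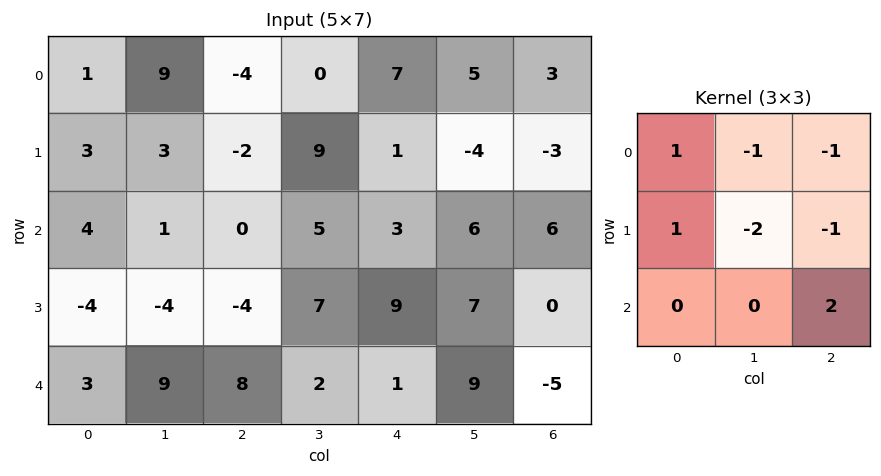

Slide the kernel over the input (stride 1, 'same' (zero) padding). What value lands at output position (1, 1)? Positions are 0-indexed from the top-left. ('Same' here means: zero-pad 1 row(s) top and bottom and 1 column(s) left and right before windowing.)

-5

The receptive field on the zero-padded input at this output position is [1 9 -4 / 3 3 -2 / 4 1 0]. Elementwise product with the kernel and sum: 1·1 + 9·-1 + -4·-1 + 3·1 + 3·-2 + -2·-1 + 0·2.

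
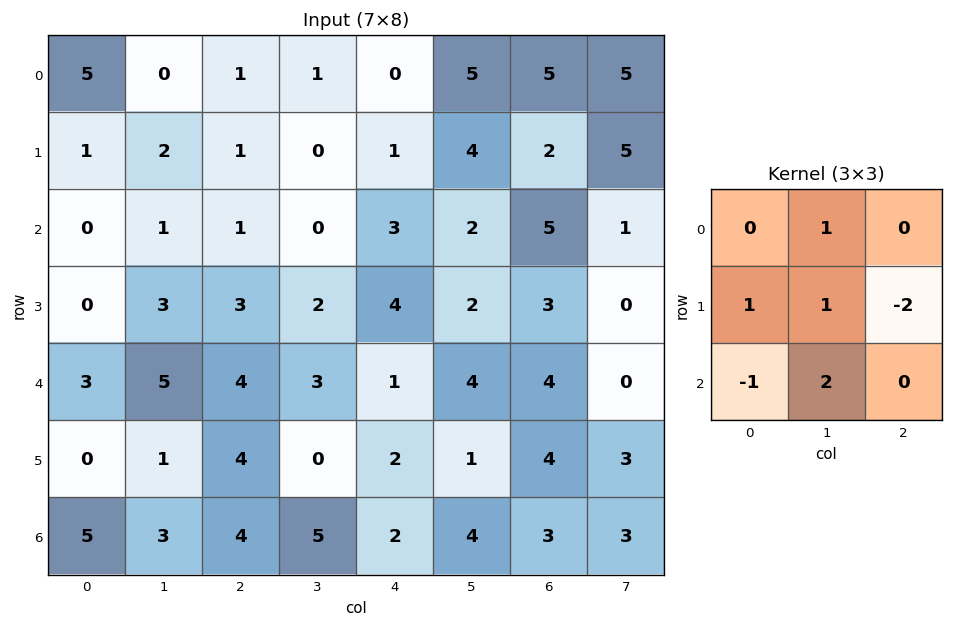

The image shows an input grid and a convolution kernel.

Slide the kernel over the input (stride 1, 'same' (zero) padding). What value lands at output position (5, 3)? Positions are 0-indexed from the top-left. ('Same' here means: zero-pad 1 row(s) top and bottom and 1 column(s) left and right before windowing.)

The receptive field on the zero-padded input at this output position is [4 3 1 / 4 0 2 / 4 5 2]. Elementwise product with the kernel and sum: 3·1 + 4·1 + 0·1 + 2·-2 + 4·-1 + 5·2.

9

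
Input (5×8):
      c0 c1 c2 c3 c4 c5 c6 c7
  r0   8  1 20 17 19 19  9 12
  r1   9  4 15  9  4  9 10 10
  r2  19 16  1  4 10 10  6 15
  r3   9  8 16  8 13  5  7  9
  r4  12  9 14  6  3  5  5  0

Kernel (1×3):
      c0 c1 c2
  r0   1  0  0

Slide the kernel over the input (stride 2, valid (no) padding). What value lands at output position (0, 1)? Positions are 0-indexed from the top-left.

20

The receptive field on the input at this output position is [20 17 19]. Elementwise product with the kernel and sum: 20·1.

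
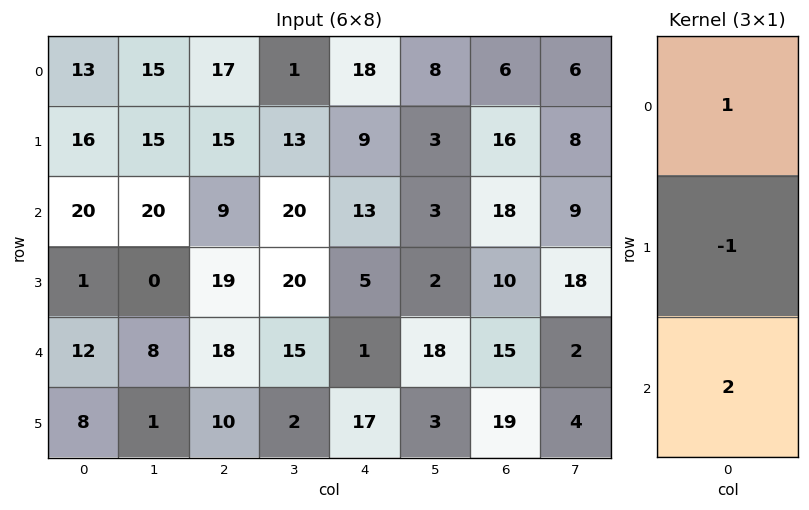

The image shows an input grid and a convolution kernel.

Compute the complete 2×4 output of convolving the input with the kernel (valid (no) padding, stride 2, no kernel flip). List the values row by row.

37 20 35 26
43 26 10 38

Output[0,0]: The receptive field on the input at this output position is [13 / 16 / 20]. Elementwise product with the kernel and sum: 13·1 + 16·-1 + 20·2.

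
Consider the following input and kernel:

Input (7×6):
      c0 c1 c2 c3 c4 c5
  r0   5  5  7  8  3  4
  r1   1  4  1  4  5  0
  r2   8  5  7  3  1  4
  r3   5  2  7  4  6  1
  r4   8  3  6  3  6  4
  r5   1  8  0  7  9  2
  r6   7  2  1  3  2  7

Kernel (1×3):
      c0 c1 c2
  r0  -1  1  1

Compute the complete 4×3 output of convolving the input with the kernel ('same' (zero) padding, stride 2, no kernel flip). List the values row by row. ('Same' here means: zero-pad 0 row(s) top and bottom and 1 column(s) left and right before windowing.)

10 10 -1
13 5 2
11 6 7
9 2 6

Output[0,0]: The receptive field on the zero-padded input at this output position is [0 5 5]. Elementwise product with the kernel and sum: 0·-1 + 5·1 + 5·1.
Output[0,1]: The receptive field on the zero-padded input at this output position is [5 7 8]. Elementwise product with the kernel and sum: 5·-1 + 7·1 + 8·1.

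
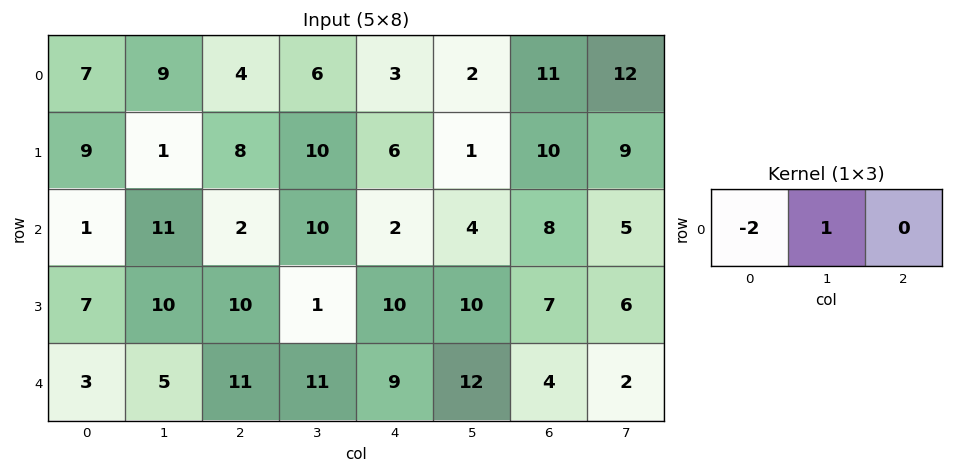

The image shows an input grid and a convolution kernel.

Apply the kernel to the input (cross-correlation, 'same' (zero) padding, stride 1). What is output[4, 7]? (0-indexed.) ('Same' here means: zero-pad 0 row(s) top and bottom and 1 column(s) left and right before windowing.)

-6

The receptive field on the zero-padded input at this output position is [4 2 0]. Elementwise product with the kernel and sum: 4·-2 + 2·1.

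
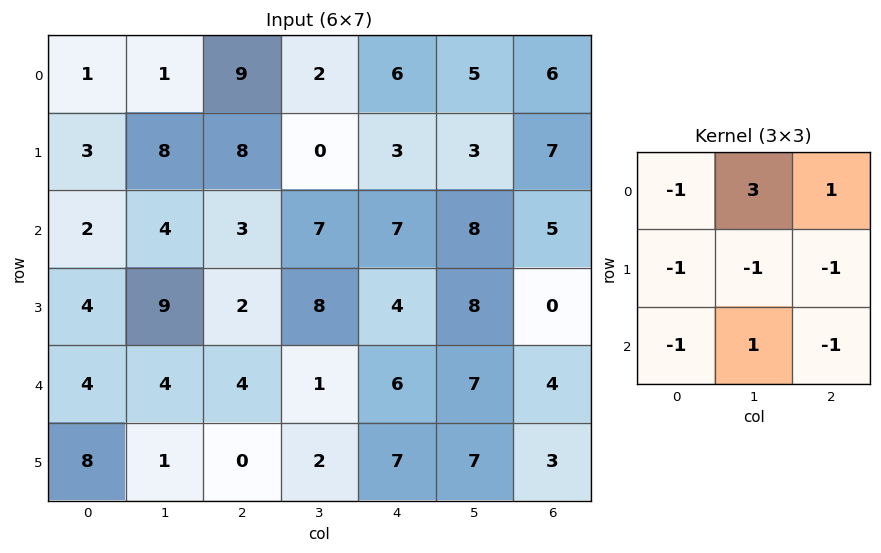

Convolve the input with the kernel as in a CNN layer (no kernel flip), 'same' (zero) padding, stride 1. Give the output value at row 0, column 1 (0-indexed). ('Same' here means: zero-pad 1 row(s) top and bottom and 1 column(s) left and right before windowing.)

-14

The receptive field on the zero-padded input at this output position is [0 0 0 / 1 1 9 / 3 8 8]. Elementwise product with the kernel and sum: 0·-1 + 0·3 + 0·1 + 1·-1 + 1·-1 + 9·-1 + 3·-1 + 8·1 + 8·-1.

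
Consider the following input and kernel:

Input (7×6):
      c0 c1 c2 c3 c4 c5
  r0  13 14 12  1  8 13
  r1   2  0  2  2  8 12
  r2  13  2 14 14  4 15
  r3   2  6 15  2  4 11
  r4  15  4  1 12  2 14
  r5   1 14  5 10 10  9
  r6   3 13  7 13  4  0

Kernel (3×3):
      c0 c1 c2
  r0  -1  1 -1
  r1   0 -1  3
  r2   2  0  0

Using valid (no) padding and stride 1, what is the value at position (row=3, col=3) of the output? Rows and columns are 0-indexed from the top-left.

The receptive field on the input at this output position is [2 4 11 / 12 2 14 / 10 10 9]. Elementwise product with the kernel and sum: 2·-1 + 4·1 + 11·-1 + 2·-1 + 14·3 + 10·2.

51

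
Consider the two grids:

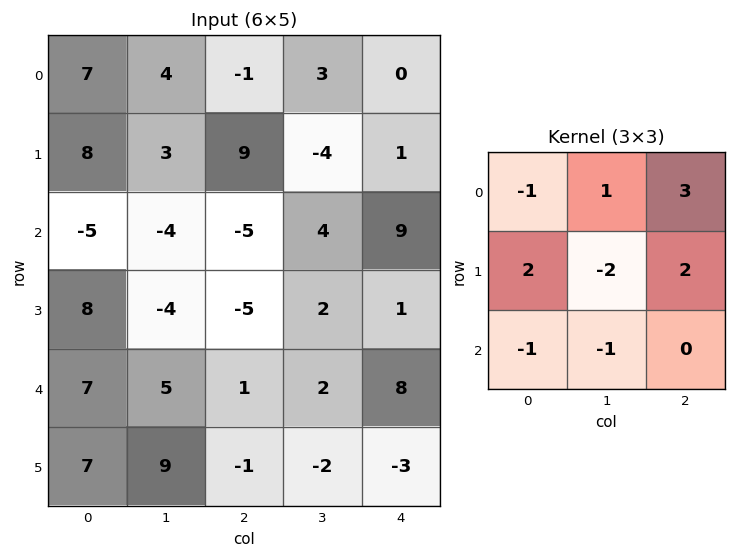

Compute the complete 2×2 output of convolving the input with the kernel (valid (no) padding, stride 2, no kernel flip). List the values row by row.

31 33
-12 21

Output[0,0]: The receptive field on the input at this output position is [7 4 -1 / 8 3 9 / -5 -4 -5]. Elementwise product with the kernel and sum: 7·-1 + 4·1 + -1·3 + 8·2 + 3·-2 + 9·2 + -5·-1 + -4·-1.
Output[0,1]: The receptive field on the input at this output position is [-1 3 0 / 9 -4 1 / -5 4 9]. Elementwise product with the kernel and sum: -1·-1 + 3·1 + 0·3 + 9·2 + -4·-2 + 1·2 + -5·-1 + 4·-1.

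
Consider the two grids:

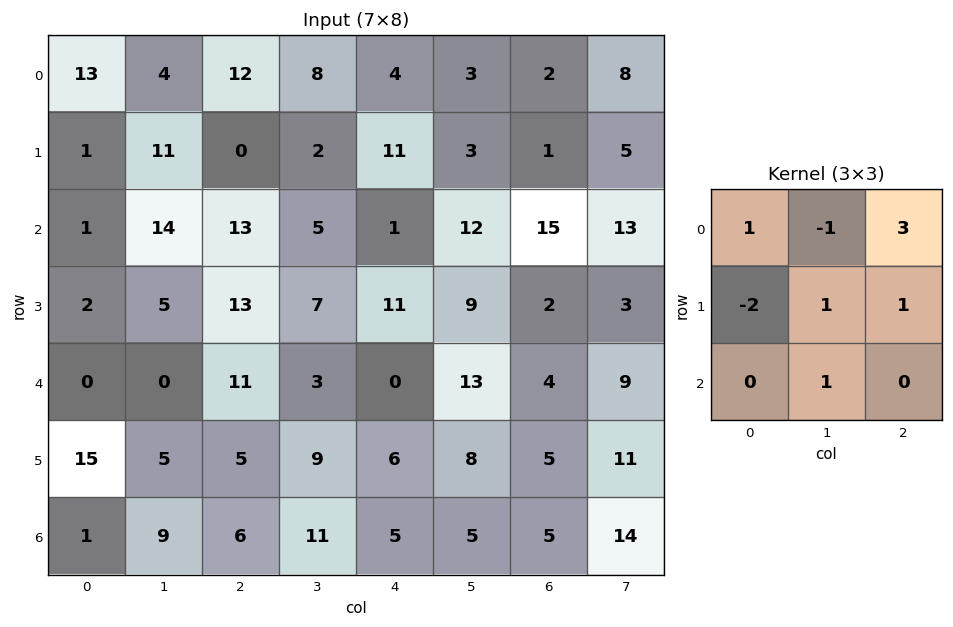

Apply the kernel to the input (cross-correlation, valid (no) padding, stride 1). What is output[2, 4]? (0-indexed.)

36

The receptive field on the input at this output position is [1 12 15 / 11 9 2 / 0 13 4]. Elementwise product with the kernel and sum: 1·1 + 12·-1 + 15·3 + 11·-2 + 9·1 + 2·1 + 13·1.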